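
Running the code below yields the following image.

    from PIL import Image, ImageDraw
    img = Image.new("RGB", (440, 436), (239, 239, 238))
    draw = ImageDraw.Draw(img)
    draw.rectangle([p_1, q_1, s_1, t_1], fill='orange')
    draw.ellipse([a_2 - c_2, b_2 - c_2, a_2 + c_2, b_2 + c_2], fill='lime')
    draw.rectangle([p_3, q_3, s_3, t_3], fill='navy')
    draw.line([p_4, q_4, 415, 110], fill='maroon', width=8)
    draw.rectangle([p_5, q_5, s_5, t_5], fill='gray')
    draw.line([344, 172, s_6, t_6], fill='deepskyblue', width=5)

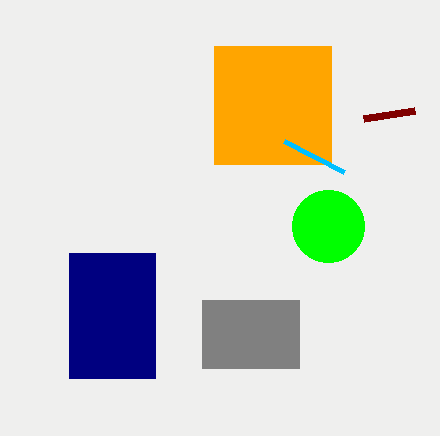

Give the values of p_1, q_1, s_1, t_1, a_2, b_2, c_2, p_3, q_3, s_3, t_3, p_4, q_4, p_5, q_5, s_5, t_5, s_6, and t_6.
p_1 = 214; q_1 = 46; s_1 = 331; t_1 = 164; a_2 = 328; b_2 = 226; c_2 = 36; p_3 = 69; q_3 = 253; s_3 = 155; t_3 = 378; p_4 = 364; q_4 = 118; p_5 = 202; q_5 = 300; s_5 = 299; t_5 = 368; s_6 = 284; t_6 = 141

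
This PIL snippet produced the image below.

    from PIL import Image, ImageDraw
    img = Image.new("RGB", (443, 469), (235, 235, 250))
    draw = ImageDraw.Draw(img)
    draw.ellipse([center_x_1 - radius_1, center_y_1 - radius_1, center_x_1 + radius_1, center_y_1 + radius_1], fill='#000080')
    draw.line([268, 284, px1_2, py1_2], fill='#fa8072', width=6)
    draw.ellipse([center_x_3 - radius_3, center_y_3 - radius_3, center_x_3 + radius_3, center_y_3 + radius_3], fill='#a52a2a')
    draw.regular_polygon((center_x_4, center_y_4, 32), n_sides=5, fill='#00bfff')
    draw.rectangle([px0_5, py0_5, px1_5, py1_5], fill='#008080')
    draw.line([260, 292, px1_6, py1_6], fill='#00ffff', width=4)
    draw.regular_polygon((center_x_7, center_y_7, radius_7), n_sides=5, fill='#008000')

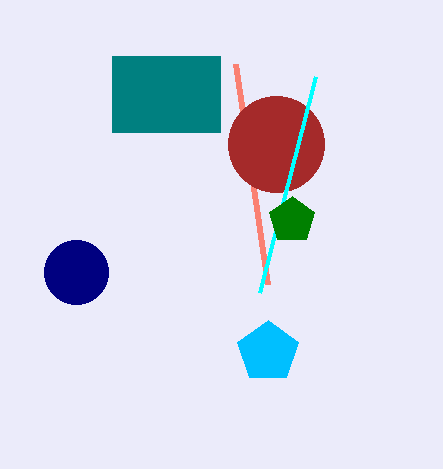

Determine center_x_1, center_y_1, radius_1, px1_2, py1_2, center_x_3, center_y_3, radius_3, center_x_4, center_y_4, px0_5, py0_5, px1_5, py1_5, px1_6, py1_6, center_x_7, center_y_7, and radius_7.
center_x_1 = 76, center_y_1 = 272, radius_1 = 32, px1_2 = 236, py1_2 = 64, center_x_3 = 276, center_y_3 = 144, radius_3 = 48, center_x_4 = 268, center_y_4 = 352, px0_5 = 112, py0_5 = 56, px1_5 = 220, py1_5 = 132, px1_6 = 316, py1_6 = 76, center_x_7 = 292, center_y_7 = 220, radius_7 = 24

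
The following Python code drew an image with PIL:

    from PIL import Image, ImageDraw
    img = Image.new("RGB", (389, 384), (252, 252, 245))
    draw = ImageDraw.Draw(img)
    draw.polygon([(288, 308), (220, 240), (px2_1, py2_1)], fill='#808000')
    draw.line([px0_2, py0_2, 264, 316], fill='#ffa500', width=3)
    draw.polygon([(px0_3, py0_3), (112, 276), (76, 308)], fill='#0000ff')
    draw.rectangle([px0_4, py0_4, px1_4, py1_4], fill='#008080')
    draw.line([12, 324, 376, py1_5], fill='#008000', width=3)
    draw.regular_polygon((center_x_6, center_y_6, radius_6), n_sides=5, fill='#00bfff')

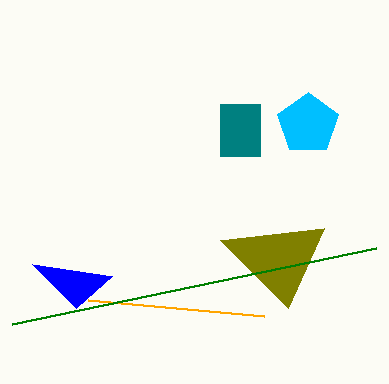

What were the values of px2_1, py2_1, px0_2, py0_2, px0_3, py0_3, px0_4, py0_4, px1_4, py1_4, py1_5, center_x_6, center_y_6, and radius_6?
px2_1 = 324
py2_1 = 228
px0_2 = 88
py0_2 = 300
px0_3 = 32
py0_3 = 264
px0_4 = 220
py0_4 = 104
px1_4 = 260
py1_4 = 156
py1_5 = 248
center_x_6 = 308
center_y_6 = 124
radius_6 = 32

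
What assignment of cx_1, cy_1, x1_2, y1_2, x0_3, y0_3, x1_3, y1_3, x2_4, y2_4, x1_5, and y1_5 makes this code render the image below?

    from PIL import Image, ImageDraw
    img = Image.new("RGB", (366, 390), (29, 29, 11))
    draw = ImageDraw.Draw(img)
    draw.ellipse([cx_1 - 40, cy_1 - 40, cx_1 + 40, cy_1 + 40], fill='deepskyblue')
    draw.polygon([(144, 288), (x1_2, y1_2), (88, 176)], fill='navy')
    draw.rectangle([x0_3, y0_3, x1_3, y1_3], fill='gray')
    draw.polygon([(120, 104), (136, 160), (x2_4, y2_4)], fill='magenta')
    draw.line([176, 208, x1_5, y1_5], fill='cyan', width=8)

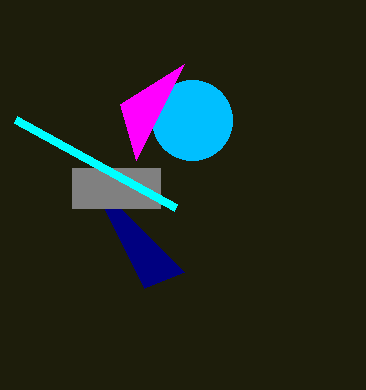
cx_1 = 192; cy_1 = 120; x1_2 = 184; y1_2 = 272; x0_3 = 72; y0_3 = 168; x1_3 = 160; y1_3 = 208; x2_4 = 184; y2_4 = 64; x1_5 = 16; y1_5 = 120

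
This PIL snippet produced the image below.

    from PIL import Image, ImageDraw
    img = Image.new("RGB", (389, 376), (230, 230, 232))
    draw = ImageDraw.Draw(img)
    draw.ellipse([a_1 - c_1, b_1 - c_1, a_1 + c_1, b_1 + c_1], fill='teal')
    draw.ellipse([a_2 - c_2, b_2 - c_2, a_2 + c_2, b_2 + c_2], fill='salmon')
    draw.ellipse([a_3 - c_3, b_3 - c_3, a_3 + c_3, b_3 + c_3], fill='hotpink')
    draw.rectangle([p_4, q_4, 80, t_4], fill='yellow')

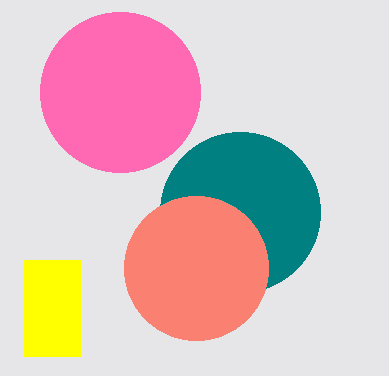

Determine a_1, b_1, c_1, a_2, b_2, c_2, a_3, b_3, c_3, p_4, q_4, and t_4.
a_1 = 240
b_1 = 212
c_1 = 80
a_2 = 196
b_2 = 268
c_2 = 72
a_3 = 120
b_3 = 92
c_3 = 80
p_4 = 24
q_4 = 260
t_4 = 356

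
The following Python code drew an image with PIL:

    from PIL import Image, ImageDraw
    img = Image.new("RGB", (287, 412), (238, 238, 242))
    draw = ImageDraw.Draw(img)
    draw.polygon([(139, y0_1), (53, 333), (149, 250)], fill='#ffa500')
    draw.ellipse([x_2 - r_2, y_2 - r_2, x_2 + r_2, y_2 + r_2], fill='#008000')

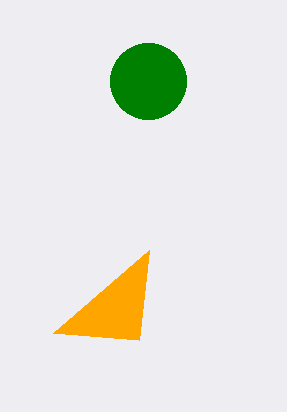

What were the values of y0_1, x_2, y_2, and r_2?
y0_1 = 340
x_2 = 148
y_2 = 81
r_2 = 38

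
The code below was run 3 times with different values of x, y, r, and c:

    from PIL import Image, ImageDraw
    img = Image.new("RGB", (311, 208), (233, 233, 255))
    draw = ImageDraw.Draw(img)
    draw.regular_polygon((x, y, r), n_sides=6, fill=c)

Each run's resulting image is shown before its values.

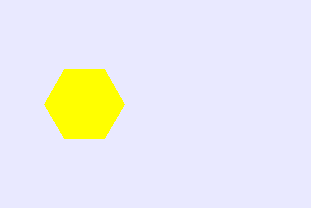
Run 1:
x = 84, y = 104, r = 40, c = 'yellow'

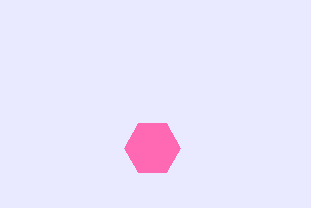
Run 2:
x = 152; y = 148; r = 28; c = 'hotpink'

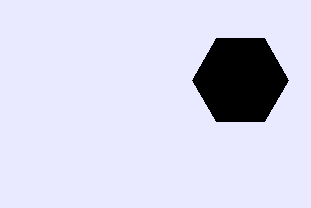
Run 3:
x = 240, y = 80, r = 48, c = 'black'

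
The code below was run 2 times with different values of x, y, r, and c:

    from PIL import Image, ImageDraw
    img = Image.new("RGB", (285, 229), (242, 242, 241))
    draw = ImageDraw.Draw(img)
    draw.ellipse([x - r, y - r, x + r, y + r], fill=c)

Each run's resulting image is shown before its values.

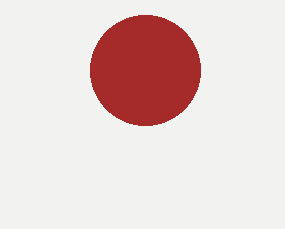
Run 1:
x = 145, y = 70, r = 55, c = 'brown'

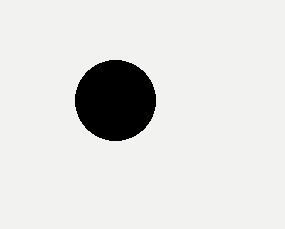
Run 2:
x = 115, y = 100, r = 40, c = 'black'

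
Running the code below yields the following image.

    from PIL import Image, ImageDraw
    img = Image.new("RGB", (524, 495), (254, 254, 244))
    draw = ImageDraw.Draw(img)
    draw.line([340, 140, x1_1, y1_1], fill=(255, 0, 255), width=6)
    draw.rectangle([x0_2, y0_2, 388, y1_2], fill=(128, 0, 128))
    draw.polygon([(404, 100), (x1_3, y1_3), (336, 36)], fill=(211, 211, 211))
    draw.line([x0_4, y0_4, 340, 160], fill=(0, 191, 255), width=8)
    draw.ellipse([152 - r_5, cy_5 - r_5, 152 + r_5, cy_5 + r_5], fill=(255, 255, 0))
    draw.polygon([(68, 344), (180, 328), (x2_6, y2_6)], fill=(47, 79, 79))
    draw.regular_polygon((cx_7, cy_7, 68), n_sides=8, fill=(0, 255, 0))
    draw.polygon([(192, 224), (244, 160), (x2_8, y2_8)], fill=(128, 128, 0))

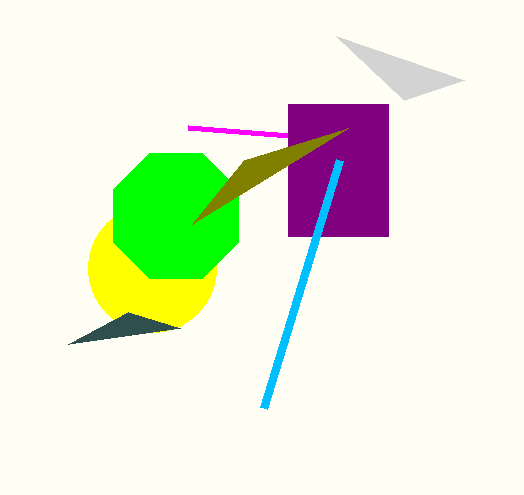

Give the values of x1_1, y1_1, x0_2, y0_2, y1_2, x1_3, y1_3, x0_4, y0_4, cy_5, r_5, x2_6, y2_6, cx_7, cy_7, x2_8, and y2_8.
x1_1 = 188, y1_1 = 128, x0_2 = 288, y0_2 = 104, y1_2 = 236, x1_3 = 464, y1_3 = 80, x0_4 = 264, y0_4 = 408, cy_5 = 268, r_5 = 64, x2_6 = 128, y2_6 = 312, cx_7 = 176, cy_7 = 216, x2_8 = 348, y2_8 = 128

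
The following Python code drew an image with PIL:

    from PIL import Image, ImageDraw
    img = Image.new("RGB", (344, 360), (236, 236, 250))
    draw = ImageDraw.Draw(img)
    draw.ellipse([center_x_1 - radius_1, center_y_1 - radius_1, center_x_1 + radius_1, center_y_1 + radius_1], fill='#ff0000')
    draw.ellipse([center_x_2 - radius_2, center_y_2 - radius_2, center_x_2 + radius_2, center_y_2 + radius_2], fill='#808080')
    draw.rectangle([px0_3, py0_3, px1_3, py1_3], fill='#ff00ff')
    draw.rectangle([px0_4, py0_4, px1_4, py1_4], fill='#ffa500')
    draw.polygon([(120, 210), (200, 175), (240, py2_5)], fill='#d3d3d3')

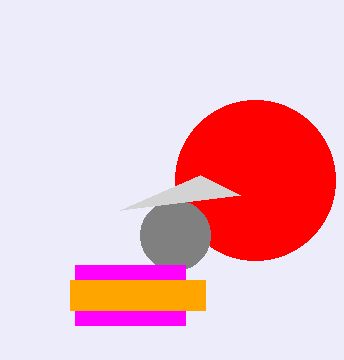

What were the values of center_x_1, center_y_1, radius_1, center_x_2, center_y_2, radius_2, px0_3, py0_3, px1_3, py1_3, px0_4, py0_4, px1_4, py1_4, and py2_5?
center_x_1 = 255, center_y_1 = 180, radius_1 = 80, center_x_2 = 175, center_y_2 = 235, radius_2 = 35, px0_3 = 75, py0_3 = 265, px1_3 = 185, py1_3 = 325, px0_4 = 70, py0_4 = 280, px1_4 = 205, py1_4 = 310, py2_5 = 195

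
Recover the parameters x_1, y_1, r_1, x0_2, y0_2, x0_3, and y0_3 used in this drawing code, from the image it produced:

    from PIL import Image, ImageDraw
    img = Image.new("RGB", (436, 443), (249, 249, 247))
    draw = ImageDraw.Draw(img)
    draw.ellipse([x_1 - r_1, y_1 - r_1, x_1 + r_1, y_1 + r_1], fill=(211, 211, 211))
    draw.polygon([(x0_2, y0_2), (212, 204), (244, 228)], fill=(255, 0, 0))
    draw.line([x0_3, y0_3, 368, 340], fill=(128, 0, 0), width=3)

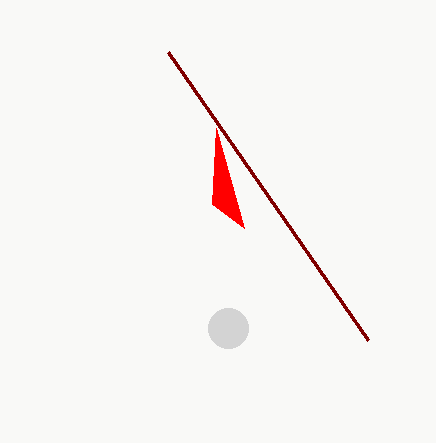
x_1 = 228, y_1 = 328, r_1 = 20, x0_2 = 216, y0_2 = 128, x0_3 = 168, y0_3 = 52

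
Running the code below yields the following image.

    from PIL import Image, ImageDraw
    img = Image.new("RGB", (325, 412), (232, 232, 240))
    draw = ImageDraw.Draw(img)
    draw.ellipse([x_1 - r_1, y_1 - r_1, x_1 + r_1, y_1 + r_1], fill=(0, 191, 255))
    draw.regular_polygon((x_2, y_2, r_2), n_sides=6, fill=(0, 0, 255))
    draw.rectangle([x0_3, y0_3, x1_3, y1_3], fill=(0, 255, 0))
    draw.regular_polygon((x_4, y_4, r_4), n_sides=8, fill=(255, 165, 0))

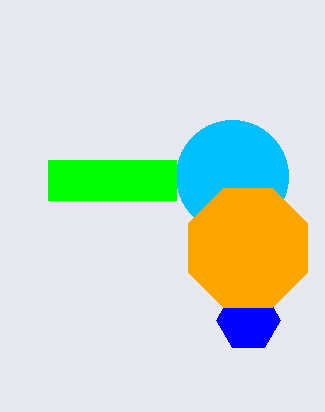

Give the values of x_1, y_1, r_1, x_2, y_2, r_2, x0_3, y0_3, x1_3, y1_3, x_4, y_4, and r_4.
x_1 = 232, y_1 = 176, r_1 = 56, x_2 = 248, y_2 = 320, r_2 = 32, x0_3 = 48, y0_3 = 160, x1_3 = 176, y1_3 = 200, x_4 = 248, y_4 = 248, r_4 = 64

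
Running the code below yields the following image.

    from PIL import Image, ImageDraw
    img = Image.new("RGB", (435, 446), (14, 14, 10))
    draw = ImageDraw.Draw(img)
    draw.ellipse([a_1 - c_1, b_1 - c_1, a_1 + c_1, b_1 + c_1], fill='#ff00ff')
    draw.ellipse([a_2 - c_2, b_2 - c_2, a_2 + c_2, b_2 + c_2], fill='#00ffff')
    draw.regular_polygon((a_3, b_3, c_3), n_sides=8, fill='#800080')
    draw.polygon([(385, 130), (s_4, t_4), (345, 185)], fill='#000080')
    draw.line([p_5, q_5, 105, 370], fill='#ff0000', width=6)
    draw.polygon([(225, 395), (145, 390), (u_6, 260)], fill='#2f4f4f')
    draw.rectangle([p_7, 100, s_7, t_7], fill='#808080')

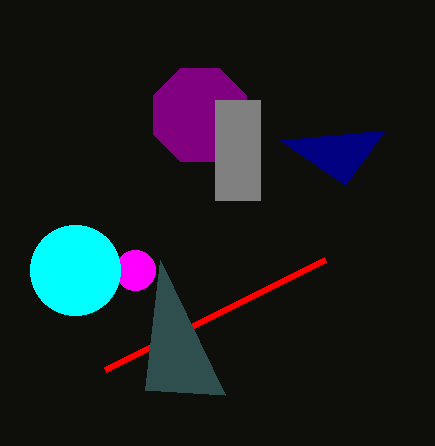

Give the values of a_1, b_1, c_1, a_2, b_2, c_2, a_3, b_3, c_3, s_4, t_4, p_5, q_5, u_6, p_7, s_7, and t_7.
a_1 = 135; b_1 = 270; c_1 = 20; a_2 = 75; b_2 = 270; c_2 = 45; a_3 = 200; b_3 = 115; c_3 = 50; s_4 = 280; t_4 = 140; p_5 = 325; q_5 = 260; u_6 = 160; p_7 = 215; s_7 = 260; t_7 = 200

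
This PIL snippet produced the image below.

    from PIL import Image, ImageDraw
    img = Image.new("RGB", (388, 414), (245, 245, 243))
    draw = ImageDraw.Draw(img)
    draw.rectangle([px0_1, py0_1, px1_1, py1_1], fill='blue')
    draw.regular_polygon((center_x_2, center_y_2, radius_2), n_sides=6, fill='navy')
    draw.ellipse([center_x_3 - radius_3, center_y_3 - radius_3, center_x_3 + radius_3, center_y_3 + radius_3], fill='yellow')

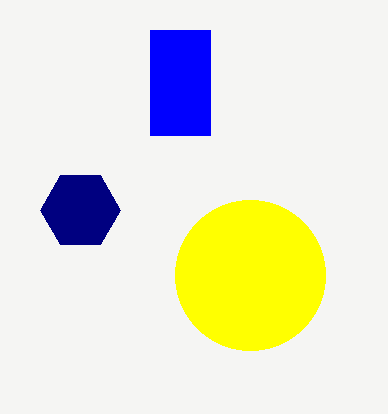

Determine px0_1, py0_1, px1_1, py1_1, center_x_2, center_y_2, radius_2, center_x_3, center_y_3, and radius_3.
px0_1 = 150; py0_1 = 30; px1_1 = 210; py1_1 = 135; center_x_2 = 80; center_y_2 = 210; radius_2 = 40; center_x_3 = 250; center_y_3 = 275; radius_3 = 75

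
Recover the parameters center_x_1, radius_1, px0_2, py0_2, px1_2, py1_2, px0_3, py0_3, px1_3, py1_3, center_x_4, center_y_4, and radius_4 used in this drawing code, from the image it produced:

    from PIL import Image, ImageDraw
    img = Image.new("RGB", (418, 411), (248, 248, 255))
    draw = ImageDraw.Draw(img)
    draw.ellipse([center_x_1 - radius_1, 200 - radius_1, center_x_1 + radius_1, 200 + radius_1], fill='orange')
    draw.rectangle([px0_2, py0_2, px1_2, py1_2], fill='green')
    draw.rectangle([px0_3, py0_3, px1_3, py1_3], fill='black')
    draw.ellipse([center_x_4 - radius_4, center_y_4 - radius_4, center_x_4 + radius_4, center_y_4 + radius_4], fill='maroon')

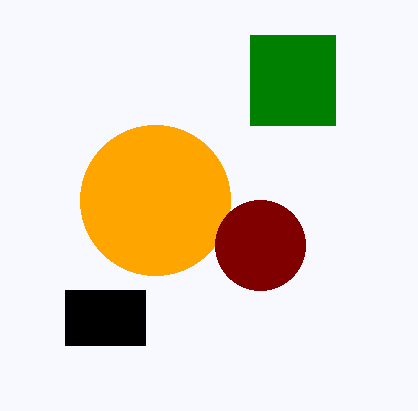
center_x_1 = 155
radius_1 = 75
px0_2 = 250
py0_2 = 35
px1_2 = 335
py1_2 = 125
px0_3 = 65
py0_3 = 290
px1_3 = 145
py1_3 = 345
center_x_4 = 260
center_y_4 = 245
radius_4 = 45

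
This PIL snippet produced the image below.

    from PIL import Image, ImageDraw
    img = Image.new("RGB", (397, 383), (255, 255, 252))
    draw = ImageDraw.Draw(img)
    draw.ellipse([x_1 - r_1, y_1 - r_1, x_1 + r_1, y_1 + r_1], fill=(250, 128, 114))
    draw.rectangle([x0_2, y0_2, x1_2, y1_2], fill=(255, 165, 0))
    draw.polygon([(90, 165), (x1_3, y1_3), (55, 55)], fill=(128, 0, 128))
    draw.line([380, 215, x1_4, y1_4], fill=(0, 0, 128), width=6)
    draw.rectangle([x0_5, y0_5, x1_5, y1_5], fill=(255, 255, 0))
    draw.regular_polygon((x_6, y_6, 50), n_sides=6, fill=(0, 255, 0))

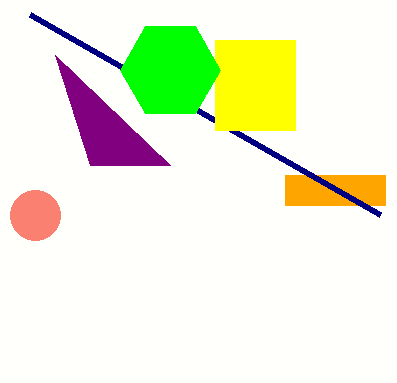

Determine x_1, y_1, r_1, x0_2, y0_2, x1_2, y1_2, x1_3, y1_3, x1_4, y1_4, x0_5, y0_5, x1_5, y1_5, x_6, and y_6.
x_1 = 35, y_1 = 215, r_1 = 25, x0_2 = 285, y0_2 = 175, x1_2 = 385, y1_2 = 205, x1_3 = 170, y1_3 = 165, x1_4 = 30, y1_4 = 15, x0_5 = 215, y0_5 = 40, x1_5 = 295, y1_5 = 130, x_6 = 170, y_6 = 70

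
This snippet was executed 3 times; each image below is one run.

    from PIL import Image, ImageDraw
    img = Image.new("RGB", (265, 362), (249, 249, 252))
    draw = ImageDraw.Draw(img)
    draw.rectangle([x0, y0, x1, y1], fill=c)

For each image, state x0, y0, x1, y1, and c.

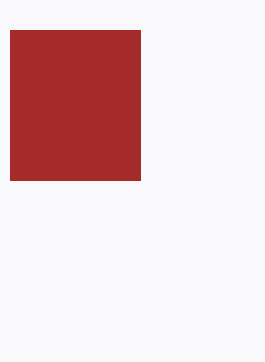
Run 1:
x0 = 10; y0 = 30; x1 = 140; y1 = 180; c = 'brown'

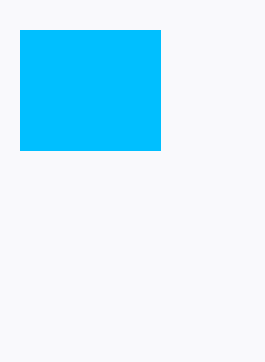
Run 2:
x0 = 20, y0 = 30, x1 = 160, y1 = 150, c = 'deepskyblue'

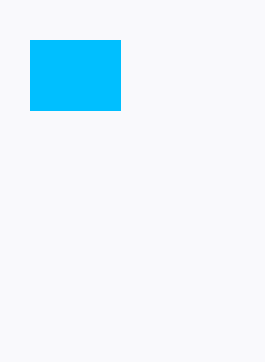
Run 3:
x0 = 30, y0 = 40, x1 = 120, y1 = 110, c = 'deepskyblue'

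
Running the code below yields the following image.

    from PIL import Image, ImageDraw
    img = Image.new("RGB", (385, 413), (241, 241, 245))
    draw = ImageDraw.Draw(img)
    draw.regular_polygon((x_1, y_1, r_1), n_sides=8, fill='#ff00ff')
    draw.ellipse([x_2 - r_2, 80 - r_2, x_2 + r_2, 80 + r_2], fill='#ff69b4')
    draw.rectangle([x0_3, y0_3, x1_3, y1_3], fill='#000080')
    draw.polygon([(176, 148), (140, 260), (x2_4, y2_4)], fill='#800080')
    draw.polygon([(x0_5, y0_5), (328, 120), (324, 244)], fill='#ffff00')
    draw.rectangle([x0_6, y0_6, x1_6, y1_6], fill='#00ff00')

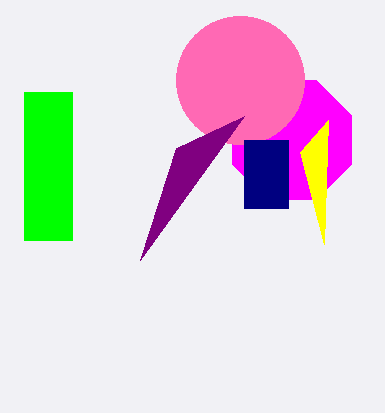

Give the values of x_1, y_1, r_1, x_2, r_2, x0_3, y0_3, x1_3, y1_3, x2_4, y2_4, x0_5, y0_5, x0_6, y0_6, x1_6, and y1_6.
x_1 = 292, y_1 = 140, r_1 = 64, x_2 = 240, r_2 = 64, x0_3 = 244, y0_3 = 140, x1_3 = 288, y1_3 = 208, x2_4 = 244, y2_4 = 116, x0_5 = 300, y0_5 = 152, x0_6 = 24, y0_6 = 92, x1_6 = 72, y1_6 = 240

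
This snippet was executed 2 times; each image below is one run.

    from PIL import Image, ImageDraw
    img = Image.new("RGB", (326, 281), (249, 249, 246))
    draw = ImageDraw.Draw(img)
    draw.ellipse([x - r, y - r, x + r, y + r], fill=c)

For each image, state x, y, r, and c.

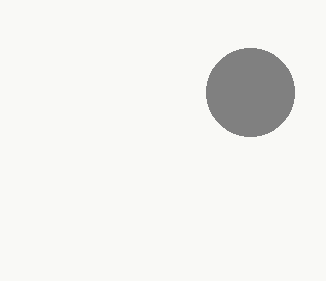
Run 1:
x = 250, y = 92, r = 44, c = 'gray'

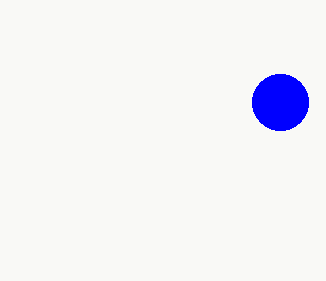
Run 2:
x = 280
y = 102
r = 28
c = 'blue'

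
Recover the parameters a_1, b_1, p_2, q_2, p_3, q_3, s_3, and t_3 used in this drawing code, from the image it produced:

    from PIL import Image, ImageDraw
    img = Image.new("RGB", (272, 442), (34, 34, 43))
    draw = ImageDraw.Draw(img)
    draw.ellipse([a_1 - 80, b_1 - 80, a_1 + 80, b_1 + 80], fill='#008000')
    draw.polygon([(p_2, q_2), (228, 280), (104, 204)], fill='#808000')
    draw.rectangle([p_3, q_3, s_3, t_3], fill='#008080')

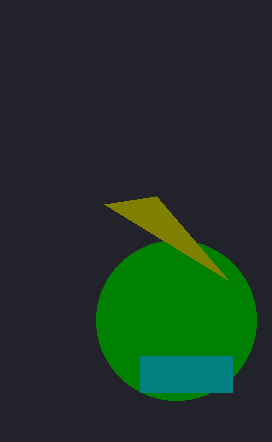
a_1 = 176, b_1 = 320, p_2 = 156, q_2 = 196, p_3 = 140, q_3 = 356, s_3 = 232, t_3 = 392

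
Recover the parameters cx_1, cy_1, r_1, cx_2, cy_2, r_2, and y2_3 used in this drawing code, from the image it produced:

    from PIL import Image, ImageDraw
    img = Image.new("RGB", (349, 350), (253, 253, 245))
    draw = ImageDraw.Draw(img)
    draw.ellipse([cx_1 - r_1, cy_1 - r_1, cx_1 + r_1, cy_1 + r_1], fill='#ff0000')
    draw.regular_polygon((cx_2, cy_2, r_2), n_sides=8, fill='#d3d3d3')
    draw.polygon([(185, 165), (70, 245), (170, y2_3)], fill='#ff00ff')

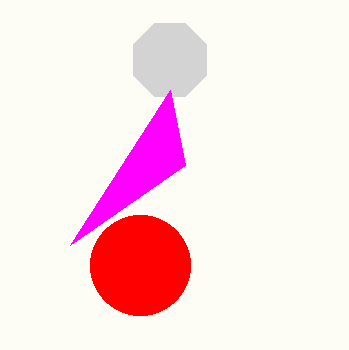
cx_1 = 140, cy_1 = 265, r_1 = 50, cx_2 = 170, cy_2 = 60, r_2 = 40, y2_3 = 90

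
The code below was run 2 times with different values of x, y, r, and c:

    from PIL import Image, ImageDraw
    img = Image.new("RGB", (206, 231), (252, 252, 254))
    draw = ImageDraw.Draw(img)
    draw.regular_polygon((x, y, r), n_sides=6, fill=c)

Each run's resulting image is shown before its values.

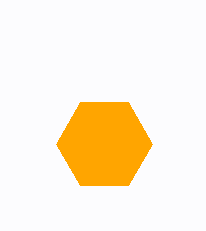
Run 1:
x = 104, y = 144, r = 48, c = 'orange'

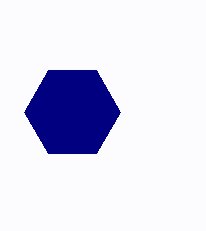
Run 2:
x = 72
y = 112
r = 48
c = 'navy'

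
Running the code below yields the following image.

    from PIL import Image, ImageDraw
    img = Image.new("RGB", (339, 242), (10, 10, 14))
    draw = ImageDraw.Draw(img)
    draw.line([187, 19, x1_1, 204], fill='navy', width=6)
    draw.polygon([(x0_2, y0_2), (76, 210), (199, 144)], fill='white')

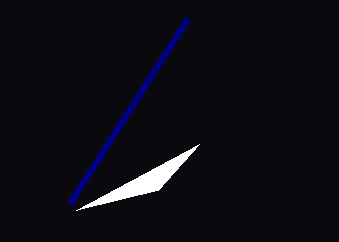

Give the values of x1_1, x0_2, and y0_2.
x1_1 = 69, x0_2 = 158, y0_2 = 190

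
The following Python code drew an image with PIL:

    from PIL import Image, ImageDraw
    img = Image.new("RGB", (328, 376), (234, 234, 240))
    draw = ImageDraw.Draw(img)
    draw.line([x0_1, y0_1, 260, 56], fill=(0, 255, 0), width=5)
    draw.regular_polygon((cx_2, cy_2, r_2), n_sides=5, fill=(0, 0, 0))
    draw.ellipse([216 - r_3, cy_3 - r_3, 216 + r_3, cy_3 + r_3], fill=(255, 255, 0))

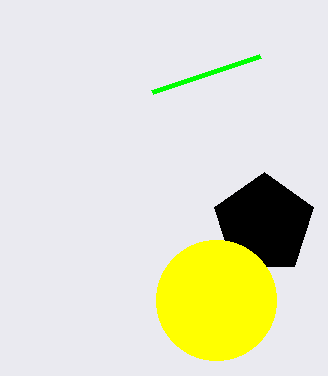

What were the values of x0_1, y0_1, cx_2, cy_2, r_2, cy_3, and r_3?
x0_1 = 152; y0_1 = 92; cx_2 = 264; cy_2 = 224; r_2 = 52; cy_3 = 300; r_3 = 60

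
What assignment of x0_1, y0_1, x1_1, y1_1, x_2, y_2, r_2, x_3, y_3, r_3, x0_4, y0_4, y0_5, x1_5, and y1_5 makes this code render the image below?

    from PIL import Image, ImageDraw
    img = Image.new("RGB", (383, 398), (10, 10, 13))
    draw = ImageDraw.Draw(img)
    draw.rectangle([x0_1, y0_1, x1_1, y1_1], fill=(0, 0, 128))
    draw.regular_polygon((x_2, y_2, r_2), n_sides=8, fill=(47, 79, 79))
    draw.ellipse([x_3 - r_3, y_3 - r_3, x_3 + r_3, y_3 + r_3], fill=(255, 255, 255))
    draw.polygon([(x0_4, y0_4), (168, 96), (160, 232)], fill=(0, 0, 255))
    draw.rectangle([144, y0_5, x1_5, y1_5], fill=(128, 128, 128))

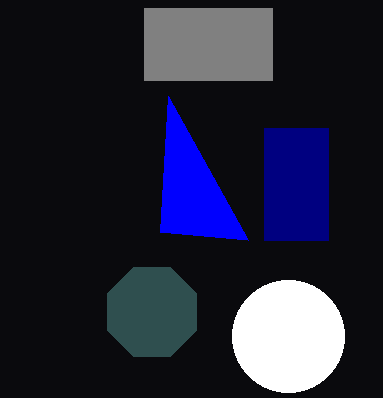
x0_1 = 264
y0_1 = 128
x1_1 = 328
y1_1 = 240
x_2 = 152
y_2 = 312
r_2 = 48
x_3 = 288
y_3 = 336
r_3 = 56
x0_4 = 248
y0_4 = 240
y0_5 = 8
x1_5 = 272
y1_5 = 80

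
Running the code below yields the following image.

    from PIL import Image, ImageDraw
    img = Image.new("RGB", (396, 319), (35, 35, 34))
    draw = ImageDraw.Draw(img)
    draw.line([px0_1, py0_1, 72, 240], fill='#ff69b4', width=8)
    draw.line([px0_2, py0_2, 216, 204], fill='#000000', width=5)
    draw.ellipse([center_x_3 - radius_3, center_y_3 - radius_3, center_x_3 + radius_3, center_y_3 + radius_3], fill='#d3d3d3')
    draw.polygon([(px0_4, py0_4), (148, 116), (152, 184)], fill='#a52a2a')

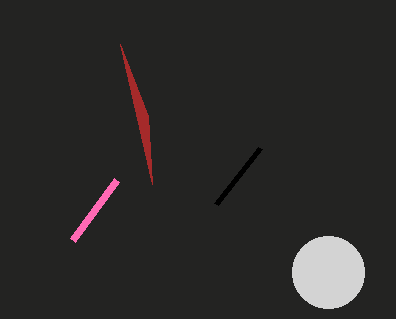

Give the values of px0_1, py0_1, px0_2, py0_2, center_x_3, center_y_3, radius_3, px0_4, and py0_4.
px0_1 = 116
py0_1 = 180
px0_2 = 260
py0_2 = 148
center_x_3 = 328
center_y_3 = 272
radius_3 = 36
px0_4 = 120
py0_4 = 44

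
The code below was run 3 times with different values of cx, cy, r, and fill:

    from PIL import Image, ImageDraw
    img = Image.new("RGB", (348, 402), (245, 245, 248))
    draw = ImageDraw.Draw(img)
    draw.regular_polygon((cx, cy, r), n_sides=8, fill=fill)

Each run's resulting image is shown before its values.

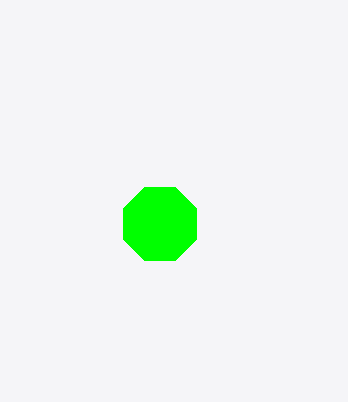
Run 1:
cx = 160; cy = 224; r = 40; fill = 'lime'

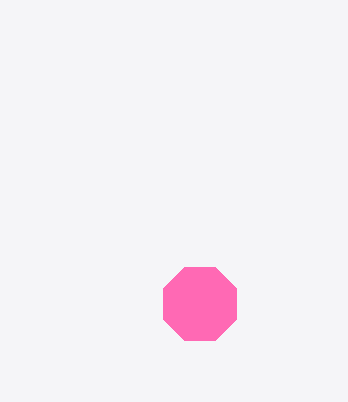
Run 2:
cx = 200; cy = 304; r = 40; fill = 'hotpink'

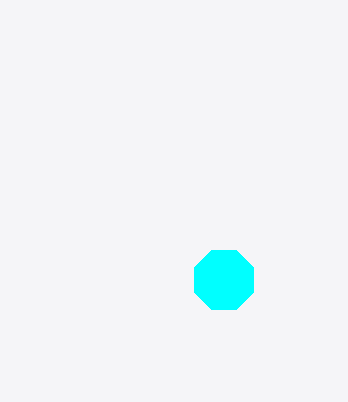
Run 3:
cx = 224, cy = 280, r = 32, fill = 'cyan'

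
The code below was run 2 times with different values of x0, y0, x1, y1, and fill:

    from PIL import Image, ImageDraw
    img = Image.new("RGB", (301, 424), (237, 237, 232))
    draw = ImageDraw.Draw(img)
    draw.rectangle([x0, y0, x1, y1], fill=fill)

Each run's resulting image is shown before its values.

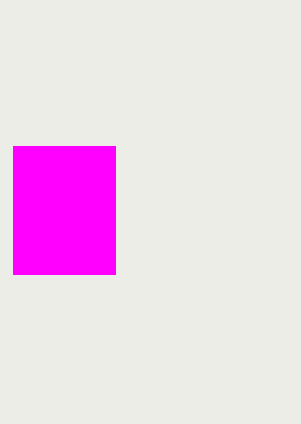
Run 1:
x0 = 13, y0 = 146, x1 = 115, y1 = 274, fill = 'magenta'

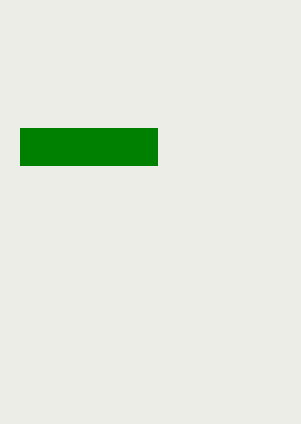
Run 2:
x0 = 20; y0 = 128; x1 = 157; y1 = 165; fill = 'green'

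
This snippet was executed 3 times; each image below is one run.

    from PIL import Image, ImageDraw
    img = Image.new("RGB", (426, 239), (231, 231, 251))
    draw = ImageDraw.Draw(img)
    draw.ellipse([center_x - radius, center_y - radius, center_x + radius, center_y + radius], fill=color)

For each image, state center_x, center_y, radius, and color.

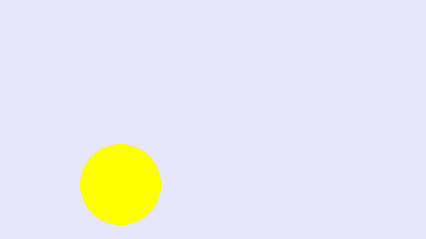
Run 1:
center_x = 120; center_y = 184; radius = 40; color = 'yellow'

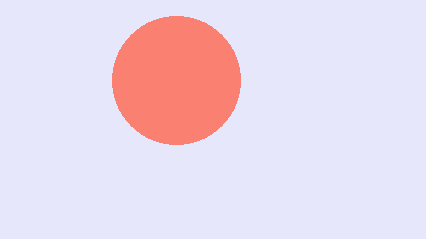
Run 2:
center_x = 176, center_y = 80, radius = 64, color = 'salmon'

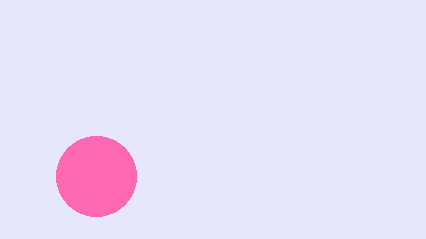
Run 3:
center_x = 96, center_y = 176, radius = 40, color = 'hotpink'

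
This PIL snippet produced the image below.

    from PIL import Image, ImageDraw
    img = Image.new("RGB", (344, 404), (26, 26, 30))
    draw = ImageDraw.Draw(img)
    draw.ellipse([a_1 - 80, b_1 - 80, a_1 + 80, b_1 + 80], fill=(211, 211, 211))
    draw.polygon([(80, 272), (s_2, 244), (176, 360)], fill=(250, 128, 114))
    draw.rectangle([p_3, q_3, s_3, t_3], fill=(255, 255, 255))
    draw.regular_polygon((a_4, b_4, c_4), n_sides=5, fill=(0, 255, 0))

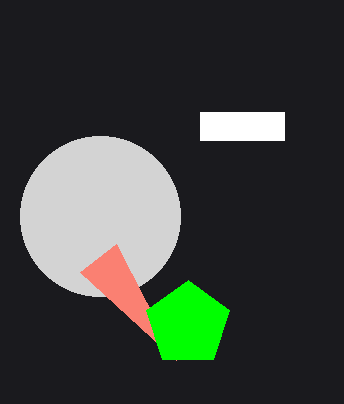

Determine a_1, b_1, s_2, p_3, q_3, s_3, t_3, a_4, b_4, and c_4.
a_1 = 100
b_1 = 216
s_2 = 116
p_3 = 200
q_3 = 112
s_3 = 284
t_3 = 140
a_4 = 188
b_4 = 324
c_4 = 44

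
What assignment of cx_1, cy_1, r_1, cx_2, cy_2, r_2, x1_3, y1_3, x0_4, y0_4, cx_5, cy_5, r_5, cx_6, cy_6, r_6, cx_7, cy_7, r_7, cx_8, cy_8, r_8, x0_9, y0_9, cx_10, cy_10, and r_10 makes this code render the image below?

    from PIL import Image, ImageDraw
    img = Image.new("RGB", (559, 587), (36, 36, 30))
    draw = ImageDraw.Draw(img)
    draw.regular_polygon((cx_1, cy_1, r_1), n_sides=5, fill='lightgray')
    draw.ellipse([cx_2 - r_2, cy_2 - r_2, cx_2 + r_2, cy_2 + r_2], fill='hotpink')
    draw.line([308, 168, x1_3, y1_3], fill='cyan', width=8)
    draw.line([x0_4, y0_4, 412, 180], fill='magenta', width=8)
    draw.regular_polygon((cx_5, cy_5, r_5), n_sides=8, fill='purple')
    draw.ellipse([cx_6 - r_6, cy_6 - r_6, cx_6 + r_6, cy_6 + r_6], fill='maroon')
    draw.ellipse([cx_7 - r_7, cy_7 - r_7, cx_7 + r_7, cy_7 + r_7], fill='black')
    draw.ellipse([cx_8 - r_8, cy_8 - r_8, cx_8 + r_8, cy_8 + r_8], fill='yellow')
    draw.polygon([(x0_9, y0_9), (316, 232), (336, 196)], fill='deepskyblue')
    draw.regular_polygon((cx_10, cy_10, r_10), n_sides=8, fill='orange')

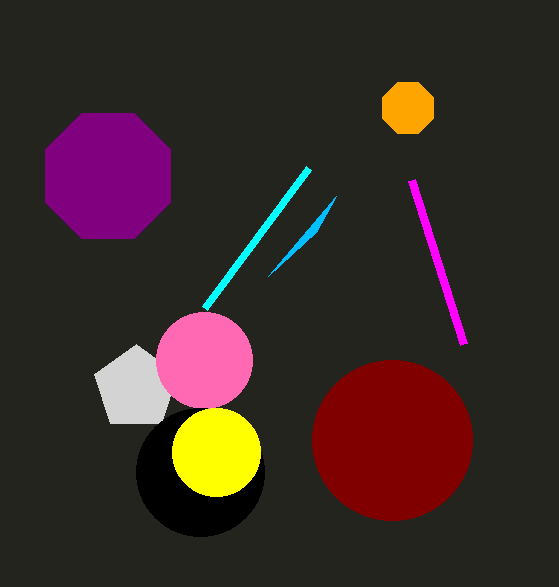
cx_1 = 136, cy_1 = 388, r_1 = 44, cx_2 = 204, cy_2 = 360, r_2 = 48, x1_3 = 204, y1_3 = 308, x0_4 = 464, y0_4 = 344, cx_5 = 108, cy_5 = 176, r_5 = 68, cx_6 = 392, cy_6 = 440, r_6 = 80, cx_7 = 200, cy_7 = 472, r_7 = 64, cx_8 = 216, cy_8 = 452, r_8 = 44, x0_9 = 268, y0_9 = 276, cx_10 = 408, cy_10 = 108, r_10 = 28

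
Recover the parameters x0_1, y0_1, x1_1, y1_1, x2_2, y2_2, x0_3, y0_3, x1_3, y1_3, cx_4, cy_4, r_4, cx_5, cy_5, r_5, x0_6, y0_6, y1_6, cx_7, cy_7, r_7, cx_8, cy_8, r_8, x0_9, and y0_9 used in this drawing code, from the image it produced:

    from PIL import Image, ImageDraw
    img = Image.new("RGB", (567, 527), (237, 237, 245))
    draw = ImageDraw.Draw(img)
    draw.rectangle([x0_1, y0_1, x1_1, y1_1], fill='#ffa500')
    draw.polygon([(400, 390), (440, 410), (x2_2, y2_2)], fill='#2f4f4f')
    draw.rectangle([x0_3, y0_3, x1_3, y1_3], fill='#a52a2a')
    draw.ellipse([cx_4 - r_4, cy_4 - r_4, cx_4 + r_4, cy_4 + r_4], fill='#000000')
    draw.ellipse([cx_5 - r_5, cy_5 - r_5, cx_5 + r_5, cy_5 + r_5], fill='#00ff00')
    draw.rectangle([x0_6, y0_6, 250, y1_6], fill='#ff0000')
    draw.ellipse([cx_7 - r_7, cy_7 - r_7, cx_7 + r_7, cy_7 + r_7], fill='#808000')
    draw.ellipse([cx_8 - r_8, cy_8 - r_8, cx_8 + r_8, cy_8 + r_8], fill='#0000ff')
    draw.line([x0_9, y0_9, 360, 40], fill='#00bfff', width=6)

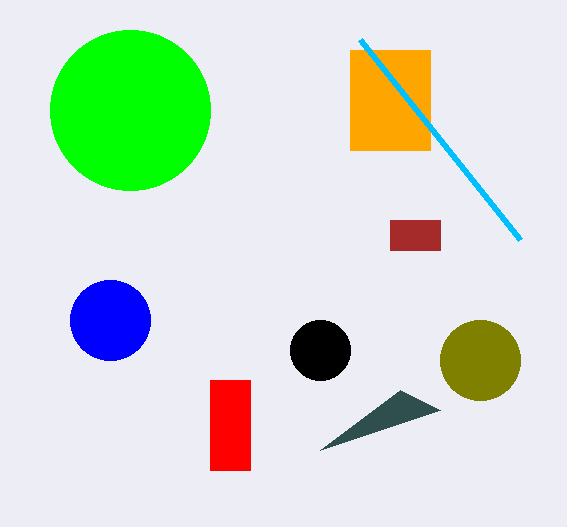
x0_1 = 350
y0_1 = 50
x1_1 = 430
y1_1 = 150
x2_2 = 320
y2_2 = 450
x0_3 = 390
y0_3 = 220
x1_3 = 440
y1_3 = 250
cx_4 = 320
cy_4 = 350
r_4 = 30
cx_5 = 130
cy_5 = 110
r_5 = 80
x0_6 = 210
y0_6 = 380
y1_6 = 470
cx_7 = 480
cy_7 = 360
r_7 = 40
cx_8 = 110
cy_8 = 320
r_8 = 40
x0_9 = 520
y0_9 = 240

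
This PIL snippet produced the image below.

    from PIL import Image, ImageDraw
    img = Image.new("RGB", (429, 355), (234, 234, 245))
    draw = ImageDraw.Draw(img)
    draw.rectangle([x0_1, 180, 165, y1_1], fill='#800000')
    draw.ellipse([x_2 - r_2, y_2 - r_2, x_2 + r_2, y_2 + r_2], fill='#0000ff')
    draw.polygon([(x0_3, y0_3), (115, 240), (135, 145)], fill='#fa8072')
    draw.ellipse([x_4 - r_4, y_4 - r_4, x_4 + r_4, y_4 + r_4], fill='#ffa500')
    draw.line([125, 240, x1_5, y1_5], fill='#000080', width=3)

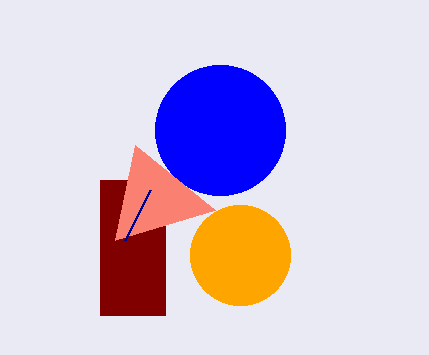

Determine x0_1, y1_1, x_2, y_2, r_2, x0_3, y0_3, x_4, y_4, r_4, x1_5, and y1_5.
x0_1 = 100, y1_1 = 315, x_2 = 220, y_2 = 130, r_2 = 65, x0_3 = 215, y0_3 = 210, x_4 = 240, y_4 = 255, r_4 = 50, x1_5 = 150, y1_5 = 190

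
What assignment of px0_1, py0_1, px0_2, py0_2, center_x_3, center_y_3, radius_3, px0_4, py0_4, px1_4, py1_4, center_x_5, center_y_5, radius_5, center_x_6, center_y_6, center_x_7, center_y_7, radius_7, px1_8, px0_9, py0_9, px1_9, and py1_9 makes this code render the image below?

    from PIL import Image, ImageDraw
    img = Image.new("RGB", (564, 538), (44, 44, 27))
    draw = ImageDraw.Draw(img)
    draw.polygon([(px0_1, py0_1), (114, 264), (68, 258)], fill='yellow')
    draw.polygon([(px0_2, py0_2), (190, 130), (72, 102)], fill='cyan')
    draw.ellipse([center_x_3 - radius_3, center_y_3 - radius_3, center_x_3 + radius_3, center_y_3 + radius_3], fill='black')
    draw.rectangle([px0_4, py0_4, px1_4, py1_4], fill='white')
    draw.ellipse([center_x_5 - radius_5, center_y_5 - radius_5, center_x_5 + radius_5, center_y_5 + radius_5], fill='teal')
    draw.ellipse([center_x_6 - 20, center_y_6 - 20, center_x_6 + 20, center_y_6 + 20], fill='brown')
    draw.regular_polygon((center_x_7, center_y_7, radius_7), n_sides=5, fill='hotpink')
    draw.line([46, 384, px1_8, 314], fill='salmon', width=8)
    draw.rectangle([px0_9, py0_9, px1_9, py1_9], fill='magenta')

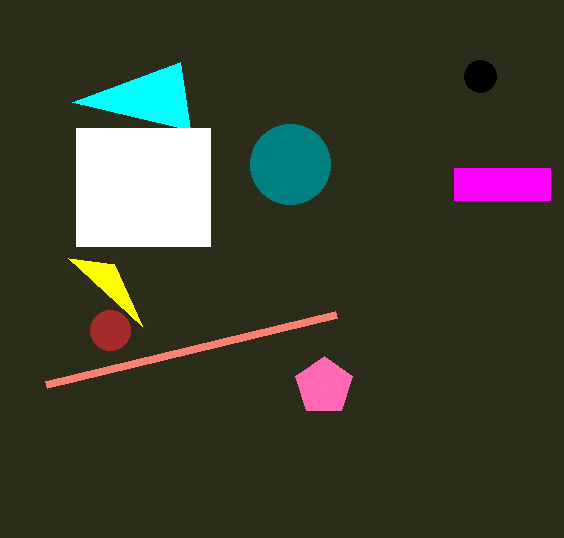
px0_1 = 142, py0_1 = 326, px0_2 = 180, py0_2 = 62, center_x_3 = 480, center_y_3 = 76, radius_3 = 16, px0_4 = 76, py0_4 = 128, px1_4 = 210, py1_4 = 246, center_x_5 = 290, center_y_5 = 164, radius_5 = 40, center_x_6 = 110, center_y_6 = 330, center_x_7 = 324, center_y_7 = 386, radius_7 = 30, px1_8 = 336, px0_9 = 454, py0_9 = 168, px1_9 = 550, py1_9 = 200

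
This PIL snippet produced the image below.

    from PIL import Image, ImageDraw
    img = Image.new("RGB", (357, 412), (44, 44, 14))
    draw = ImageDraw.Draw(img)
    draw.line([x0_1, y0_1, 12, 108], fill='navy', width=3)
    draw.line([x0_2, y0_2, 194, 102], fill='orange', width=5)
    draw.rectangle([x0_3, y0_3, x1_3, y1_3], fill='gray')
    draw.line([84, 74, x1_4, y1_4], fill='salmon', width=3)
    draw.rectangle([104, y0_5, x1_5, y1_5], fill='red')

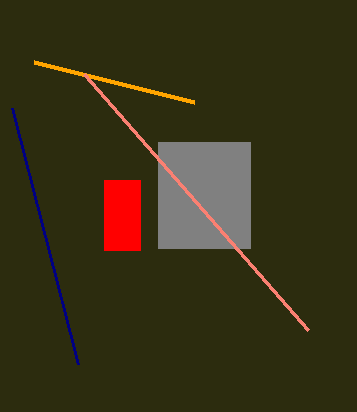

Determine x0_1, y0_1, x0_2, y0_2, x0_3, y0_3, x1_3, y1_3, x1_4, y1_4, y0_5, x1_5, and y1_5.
x0_1 = 78; y0_1 = 364; x0_2 = 34; y0_2 = 62; x0_3 = 158; y0_3 = 142; x1_3 = 250; y1_3 = 248; x1_4 = 308; y1_4 = 330; y0_5 = 180; x1_5 = 140; y1_5 = 250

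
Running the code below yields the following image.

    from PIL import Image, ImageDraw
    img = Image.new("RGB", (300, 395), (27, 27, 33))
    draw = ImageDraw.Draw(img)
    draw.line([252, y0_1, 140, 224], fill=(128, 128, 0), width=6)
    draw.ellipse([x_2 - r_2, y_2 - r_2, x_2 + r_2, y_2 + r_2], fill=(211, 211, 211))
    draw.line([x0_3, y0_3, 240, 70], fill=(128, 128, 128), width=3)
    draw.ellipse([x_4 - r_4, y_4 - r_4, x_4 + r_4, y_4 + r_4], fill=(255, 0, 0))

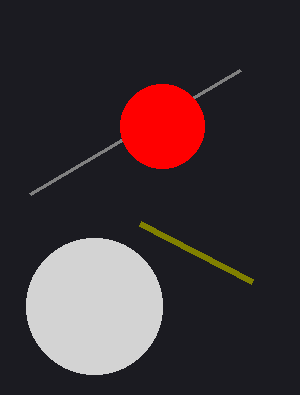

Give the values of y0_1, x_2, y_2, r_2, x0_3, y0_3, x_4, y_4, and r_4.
y0_1 = 282
x_2 = 94
y_2 = 306
r_2 = 68
x0_3 = 30
y0_3 = 194
x_4 = 162
y_4 = 126
r_4 = 42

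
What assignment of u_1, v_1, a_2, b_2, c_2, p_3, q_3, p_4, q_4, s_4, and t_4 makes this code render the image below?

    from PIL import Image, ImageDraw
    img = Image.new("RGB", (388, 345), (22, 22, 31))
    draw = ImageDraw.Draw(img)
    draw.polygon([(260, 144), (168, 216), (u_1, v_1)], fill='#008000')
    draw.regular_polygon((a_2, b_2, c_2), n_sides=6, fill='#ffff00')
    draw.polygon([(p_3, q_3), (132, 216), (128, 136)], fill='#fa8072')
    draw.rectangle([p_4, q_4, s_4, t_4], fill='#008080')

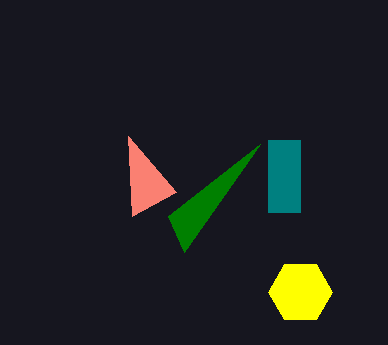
u_1 = 184; v_1 = 252; a_2 = 300; b_2 = 292; c_2 = 32; p_3 = 176; q_3 = 192; p_4 = 268; q_4 = 140; s_4 = 300; t_4 = 212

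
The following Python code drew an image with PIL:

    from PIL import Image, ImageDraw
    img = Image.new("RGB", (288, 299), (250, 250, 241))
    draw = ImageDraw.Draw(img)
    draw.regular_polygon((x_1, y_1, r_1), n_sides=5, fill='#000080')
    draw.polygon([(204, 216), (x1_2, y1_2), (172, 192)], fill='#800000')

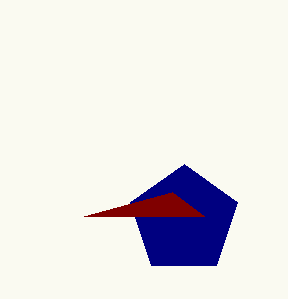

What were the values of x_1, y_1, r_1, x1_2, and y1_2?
x_1 = 184, y_1 = 220, r_1 = 56, x1_2 = 84, y1_2 = 216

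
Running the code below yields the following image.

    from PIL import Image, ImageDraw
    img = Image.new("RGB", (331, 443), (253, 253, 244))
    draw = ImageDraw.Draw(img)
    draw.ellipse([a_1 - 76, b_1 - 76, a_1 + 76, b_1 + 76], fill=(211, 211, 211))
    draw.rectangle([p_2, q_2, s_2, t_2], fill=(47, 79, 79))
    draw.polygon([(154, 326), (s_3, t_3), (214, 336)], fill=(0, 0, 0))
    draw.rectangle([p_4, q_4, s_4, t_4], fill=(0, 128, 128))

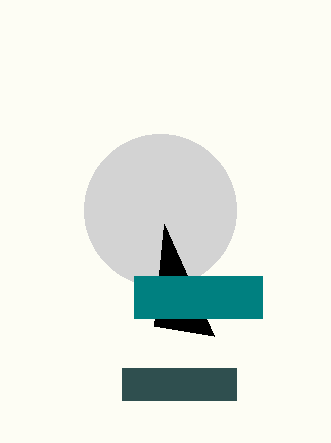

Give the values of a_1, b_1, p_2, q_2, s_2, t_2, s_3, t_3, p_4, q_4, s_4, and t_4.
a_1 = 160
b_1 = 210
p_2 = 122
q_2 = 368
s_2 = 236
t_2 = 400
s_3 = 164
t_3 = 224
p_4 = 134
q_4 = 276
s_4 = 262
t_4 = 318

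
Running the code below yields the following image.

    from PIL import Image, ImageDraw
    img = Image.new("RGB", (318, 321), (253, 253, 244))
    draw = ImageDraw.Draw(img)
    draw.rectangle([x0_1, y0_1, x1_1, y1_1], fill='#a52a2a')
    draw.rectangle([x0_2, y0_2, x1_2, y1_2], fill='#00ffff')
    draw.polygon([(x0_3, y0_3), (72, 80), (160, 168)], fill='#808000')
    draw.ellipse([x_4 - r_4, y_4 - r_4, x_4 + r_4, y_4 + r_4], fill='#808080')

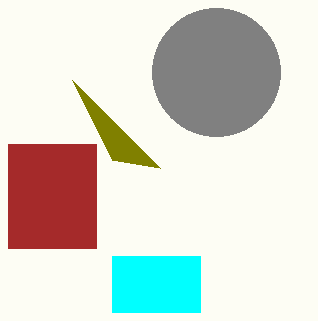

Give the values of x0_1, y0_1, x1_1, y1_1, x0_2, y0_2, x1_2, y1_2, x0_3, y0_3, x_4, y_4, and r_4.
x0_1 = 8, y0_1 = 144, x1_1 = 96, y1_1 = 248, x0_2 = 112, y0_2 = 256, x1_2 = 200, y1_2 = 312, x0_3 = 112, y0_3 = 160, x_4 = 216, y_4 = 72, r_4 = 64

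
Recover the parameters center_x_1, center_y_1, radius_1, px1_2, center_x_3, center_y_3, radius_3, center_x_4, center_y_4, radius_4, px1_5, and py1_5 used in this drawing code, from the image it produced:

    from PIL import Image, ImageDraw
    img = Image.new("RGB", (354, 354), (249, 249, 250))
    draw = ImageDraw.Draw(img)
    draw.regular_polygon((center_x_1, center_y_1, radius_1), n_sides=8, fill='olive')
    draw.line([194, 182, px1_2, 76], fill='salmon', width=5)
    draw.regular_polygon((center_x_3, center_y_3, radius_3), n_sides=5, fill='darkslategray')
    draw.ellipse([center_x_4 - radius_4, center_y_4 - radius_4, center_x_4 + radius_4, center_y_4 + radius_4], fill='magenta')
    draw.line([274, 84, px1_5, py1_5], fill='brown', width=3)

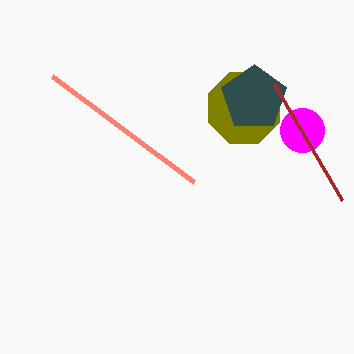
center_x_1 = 244
center_y_1 = 108
radius_1 = 38
px1_2 = 52
center_x_3 = 254
center_y_3 = 98
radius_3 = 34
center_x_4 = 302
center_y_4 = 130
radius_4 = 22
px1_5 = 342
py1_5 = 200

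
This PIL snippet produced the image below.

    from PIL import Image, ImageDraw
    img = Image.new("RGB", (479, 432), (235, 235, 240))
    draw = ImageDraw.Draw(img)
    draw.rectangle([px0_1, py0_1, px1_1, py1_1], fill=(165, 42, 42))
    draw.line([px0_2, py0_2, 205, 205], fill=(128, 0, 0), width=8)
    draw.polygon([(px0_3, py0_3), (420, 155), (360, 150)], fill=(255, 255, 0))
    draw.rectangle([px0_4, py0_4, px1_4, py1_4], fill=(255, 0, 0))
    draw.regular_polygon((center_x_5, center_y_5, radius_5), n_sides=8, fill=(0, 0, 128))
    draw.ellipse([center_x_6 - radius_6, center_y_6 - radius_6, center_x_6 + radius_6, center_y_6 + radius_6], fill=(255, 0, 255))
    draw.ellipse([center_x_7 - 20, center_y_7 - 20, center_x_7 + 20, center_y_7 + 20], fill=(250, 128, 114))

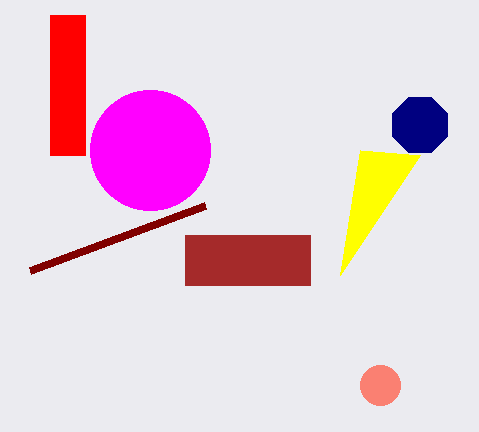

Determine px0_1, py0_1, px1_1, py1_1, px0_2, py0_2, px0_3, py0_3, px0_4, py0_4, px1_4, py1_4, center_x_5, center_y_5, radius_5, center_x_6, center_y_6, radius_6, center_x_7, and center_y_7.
px0_1 = 185; py0_1 = 235; px1_1 = 310; py1_1 = 285; px0_2 = 30; py0_2 = 270; px0_3 = 340; py0_3 = 275; px0_4 = 50; py0_4 = 15; px1_4 = 85; py1_4 = 155; center_x_5 = 420; center_y_5 = 125; radius_5 = 30; center_x_6 = 150; center_y_6 = 150; radius_6 = 60; center_x_7 = 380; center_y_7 = 385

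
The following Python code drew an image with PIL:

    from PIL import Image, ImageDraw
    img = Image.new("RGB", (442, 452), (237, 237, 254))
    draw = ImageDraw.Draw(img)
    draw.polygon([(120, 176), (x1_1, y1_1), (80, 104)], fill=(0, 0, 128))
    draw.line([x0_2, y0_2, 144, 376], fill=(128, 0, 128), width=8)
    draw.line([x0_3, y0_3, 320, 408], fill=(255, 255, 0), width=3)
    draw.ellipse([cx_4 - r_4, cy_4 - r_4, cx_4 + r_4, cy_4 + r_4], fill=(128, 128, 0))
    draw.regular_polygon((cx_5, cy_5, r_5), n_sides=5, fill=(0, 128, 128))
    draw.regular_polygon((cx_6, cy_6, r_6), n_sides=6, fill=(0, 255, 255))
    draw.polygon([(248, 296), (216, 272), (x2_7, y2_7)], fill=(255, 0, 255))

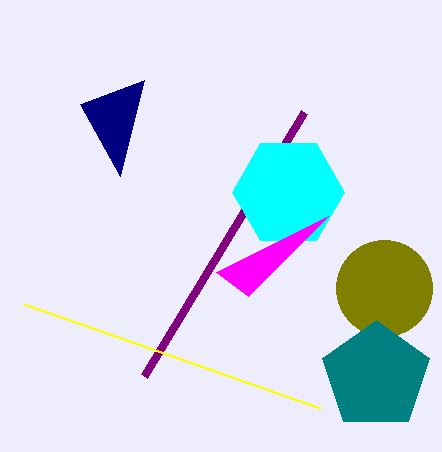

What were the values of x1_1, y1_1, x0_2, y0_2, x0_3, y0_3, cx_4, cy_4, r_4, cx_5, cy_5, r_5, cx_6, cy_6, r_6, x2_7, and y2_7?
x1_1 = 144, y1_1 = 80, x0_2 = 304, y0_2 = 112, x0_3 = 24, y0_3 = 304, cx_4 = 384, cy_4 = 288, r_4 = 48, cx_5 = 376, cy_5 = 376, r_5 = 56, cx_6 = 288, cy_6 = 192, r_6 = 56, x2_7 = 328, y2_7 = 216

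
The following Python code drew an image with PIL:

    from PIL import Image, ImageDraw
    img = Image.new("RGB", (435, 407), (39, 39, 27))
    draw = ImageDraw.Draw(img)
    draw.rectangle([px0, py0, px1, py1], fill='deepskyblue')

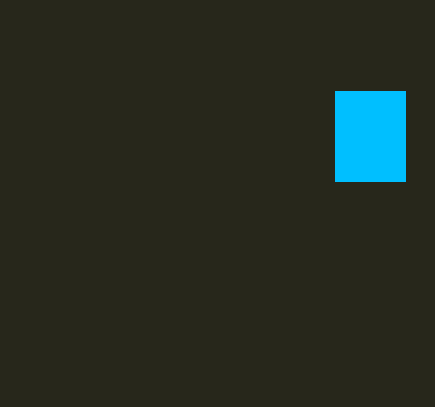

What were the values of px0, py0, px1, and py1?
px0 = 335, py0 = 91, px1 = 405, py1 = 181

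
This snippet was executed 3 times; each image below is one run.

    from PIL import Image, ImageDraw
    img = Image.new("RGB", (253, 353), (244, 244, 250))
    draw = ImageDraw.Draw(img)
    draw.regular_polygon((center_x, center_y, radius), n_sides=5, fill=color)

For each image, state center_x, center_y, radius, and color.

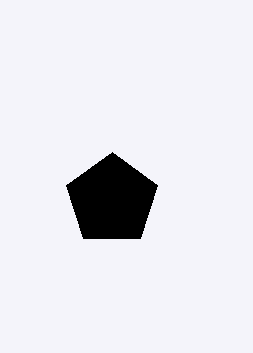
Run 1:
center_x = 112, center_y = 200, radius = 48, color = 'black'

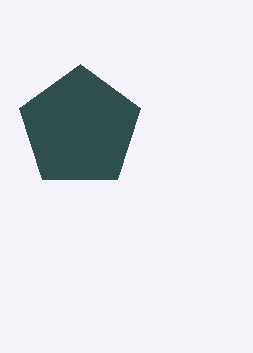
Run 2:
center_x = 80
center_y = 128
radius = 64
color = 'darkslategray'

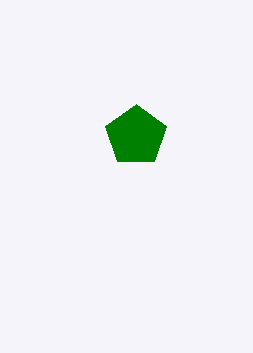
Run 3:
center_x = 136, center_y = 136, radius = 32, color = 'green'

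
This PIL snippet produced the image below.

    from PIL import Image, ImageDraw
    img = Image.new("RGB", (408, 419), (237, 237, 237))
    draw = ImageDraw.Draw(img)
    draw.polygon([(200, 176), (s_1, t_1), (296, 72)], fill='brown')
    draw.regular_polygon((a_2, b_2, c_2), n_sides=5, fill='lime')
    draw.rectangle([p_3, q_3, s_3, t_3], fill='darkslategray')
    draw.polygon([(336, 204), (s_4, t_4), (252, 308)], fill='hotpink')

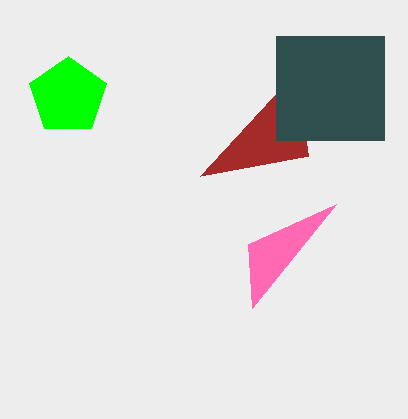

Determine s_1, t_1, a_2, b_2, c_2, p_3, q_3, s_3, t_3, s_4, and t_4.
s_1 = 308; t_1 = 156; a_2 = 68; b_2 = 96; c_2 = 40; p_3 = 276; q_3 = 36; s_3 = 384; t_3 = 140; s_4 = 248; t_4 = 244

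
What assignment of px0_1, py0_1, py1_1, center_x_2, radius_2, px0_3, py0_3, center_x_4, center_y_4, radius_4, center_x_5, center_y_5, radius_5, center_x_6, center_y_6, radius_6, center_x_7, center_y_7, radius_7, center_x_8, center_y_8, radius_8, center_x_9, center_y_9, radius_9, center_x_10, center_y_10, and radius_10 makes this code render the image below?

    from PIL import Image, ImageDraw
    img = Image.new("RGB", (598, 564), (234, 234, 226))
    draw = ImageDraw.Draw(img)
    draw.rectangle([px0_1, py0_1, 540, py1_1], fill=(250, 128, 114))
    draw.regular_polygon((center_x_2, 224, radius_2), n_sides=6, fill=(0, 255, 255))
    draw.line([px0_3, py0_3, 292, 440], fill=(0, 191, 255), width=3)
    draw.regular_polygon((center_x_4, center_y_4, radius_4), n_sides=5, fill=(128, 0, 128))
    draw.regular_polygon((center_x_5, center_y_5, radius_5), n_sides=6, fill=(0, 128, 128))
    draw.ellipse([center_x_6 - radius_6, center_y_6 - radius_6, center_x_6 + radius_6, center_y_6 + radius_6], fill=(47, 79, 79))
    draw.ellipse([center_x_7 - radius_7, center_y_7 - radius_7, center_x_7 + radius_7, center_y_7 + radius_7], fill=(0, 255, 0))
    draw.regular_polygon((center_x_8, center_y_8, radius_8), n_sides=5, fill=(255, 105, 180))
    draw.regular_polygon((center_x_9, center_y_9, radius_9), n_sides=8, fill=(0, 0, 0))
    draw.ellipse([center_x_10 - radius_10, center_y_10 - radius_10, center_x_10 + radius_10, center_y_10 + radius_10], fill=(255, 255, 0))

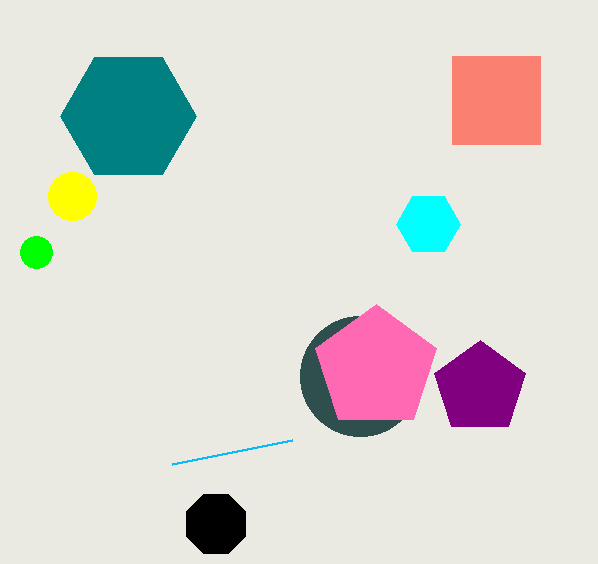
px0_1 = 452
py0_1 = 56
py1_1 = 144
center_x_2 = 428
radius_2 = 32
px0_3 = 172
py0_3 = 464
center_x_4 = 480
center_y_4 = 388
radius_4 = 48
center_x_5 = 128
center_y_5 = 116
radius_5 = 68
center_x_6 = 360
center_y_6 = 376
radius_6 = 60
center_x_7 = 36
center_y_7 = 252
radius_7 = 16
center_x_8 = 376
center_y_8 = 368
radius_8 = 64
center_x_9 = 216
center_y_9 = 524
radius_9 = 32
center_x_10 = 72
center_y_10 = 196
radius_10 = 24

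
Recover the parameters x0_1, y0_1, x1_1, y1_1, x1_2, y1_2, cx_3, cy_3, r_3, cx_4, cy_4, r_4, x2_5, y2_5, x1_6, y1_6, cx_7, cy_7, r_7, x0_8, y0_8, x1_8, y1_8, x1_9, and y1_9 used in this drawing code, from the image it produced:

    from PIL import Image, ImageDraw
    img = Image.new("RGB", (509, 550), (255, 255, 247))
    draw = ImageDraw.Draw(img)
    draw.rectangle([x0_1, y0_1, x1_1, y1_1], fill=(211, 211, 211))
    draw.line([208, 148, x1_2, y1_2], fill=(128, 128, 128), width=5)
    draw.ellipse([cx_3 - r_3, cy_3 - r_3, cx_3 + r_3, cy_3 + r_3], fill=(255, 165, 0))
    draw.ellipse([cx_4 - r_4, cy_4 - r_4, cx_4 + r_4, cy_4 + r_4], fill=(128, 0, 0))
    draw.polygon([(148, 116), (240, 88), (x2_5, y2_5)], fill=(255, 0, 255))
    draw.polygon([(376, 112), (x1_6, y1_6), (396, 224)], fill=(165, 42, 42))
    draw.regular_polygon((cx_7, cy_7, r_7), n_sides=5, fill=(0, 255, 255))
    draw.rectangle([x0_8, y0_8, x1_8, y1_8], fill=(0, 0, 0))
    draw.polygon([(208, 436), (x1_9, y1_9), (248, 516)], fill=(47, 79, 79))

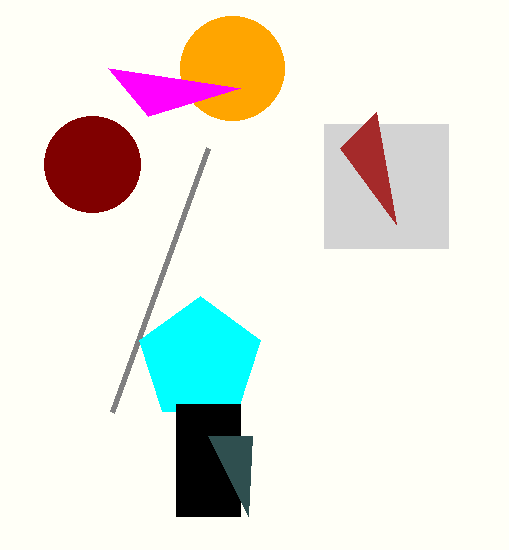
x0_1 = 324; y0_1 = 124; x1_1 = 448; y1_1 = 248; x1_2 = 112; y1_2 = 412; cx_3 = 232; cy_3 = 68; r_3 = 52; cx_4 = 92; cy_4 = 164; r_4 = 48; x2_5 = 108; y2_5 = 68; x1_6 = 340; y1_6 = 148; cx_7 = 200; cy_7 = 360; r_7 = 64; x0_8 = 176; y0_8 = 404; x1_8 = 240; y1_8 = 516; x1_9 = 252; y1_9 = 436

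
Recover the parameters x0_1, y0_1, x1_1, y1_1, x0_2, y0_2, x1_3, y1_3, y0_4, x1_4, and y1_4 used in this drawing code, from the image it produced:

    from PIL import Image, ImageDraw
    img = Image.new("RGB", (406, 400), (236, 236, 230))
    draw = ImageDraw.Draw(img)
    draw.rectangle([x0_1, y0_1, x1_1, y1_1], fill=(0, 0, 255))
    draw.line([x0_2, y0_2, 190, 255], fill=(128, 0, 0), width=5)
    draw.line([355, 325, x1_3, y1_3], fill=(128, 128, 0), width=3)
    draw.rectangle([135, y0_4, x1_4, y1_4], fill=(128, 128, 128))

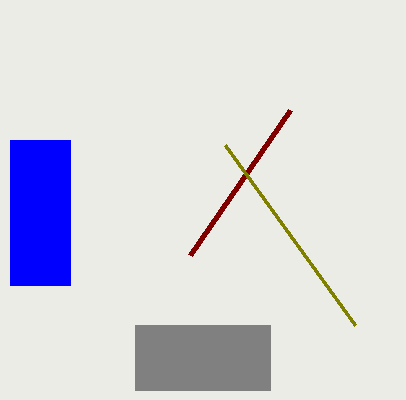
x0_1 = 10, y0_1 = 140, x1_1 = 70, y1_1 = 285, x0_2 = 290, y0_2 = 110, x1_3 = 225, y1_3 = 145, y0_4 = 325, x1_4 = 270, y1_4 = 390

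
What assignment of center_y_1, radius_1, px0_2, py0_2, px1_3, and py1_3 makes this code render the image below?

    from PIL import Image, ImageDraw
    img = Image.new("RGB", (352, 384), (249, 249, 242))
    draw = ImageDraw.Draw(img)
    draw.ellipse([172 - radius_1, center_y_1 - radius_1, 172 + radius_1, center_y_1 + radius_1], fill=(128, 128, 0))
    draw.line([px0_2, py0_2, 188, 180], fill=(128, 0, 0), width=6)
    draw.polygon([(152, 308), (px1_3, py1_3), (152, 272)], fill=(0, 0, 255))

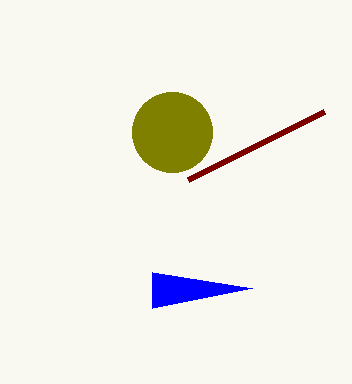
center_y_1 = 132, radius_1 = 40, px0_2 = 324, py0_2 = 112, px1_3 = 252, py1_3 = 288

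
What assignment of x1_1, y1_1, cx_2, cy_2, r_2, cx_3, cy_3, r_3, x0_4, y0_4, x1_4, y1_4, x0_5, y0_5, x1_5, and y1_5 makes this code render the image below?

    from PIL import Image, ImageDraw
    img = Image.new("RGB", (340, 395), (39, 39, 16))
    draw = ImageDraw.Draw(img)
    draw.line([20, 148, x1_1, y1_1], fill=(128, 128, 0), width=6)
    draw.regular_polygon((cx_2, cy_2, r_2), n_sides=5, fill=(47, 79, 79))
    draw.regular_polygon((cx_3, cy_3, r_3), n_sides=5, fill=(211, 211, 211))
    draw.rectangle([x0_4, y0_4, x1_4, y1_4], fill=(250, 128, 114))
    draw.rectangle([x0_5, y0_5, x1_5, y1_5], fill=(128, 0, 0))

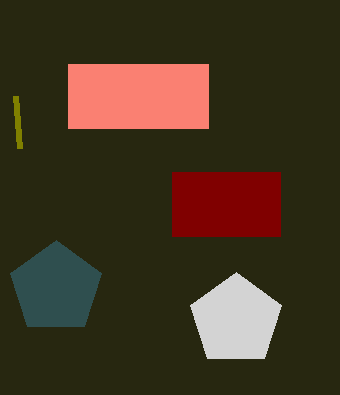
x1_1 = 16
y1_1 = 96
cx_2 = 56
cy_2 = 288
r_2 = 48
cx_3 = 236
cy_3 = 320
r_3 = 48
x0_4 = 68
y0_4 = 64
x1_4 = 208
y1_4 = 128
x0_5 = 172
y0_5 = 172
x1_5 = 280
y1_5 = 236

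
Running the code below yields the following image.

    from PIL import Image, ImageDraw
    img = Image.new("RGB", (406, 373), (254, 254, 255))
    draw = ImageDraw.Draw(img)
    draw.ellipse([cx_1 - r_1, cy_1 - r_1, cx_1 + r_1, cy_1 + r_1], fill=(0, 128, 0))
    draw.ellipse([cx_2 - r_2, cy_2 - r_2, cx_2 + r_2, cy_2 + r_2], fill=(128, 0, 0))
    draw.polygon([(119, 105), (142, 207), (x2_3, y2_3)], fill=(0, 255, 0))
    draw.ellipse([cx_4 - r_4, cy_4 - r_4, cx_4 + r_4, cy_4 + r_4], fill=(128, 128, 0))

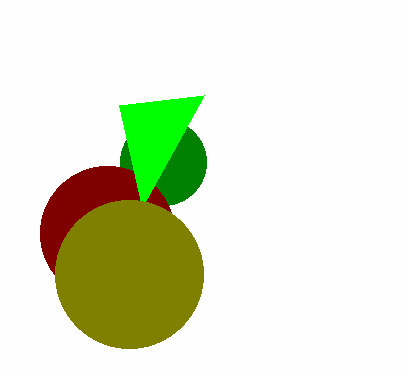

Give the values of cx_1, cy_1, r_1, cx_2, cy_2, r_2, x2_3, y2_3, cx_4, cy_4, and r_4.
cx_1 = 163; cy_1 = 162; r_1 = 43; cx_2 = 107; cy_2 = 233; r_2 = 67; x2_3 = 204; y2_3 = 95; cx_4 = 129; cy_4 = 274; r_4 = 74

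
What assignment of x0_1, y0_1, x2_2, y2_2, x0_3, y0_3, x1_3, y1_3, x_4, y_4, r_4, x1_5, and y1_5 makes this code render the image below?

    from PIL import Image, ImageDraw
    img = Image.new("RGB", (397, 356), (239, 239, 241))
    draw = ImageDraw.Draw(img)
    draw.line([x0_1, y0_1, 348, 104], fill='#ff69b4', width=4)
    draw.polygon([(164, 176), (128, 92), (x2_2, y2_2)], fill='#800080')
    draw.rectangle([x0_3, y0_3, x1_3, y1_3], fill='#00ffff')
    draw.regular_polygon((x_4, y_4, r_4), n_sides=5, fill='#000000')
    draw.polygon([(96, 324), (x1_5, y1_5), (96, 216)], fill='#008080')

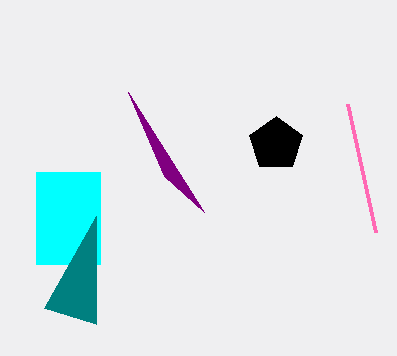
x0_1 = 376; y0_1 = 232; x2_2 = 204; y2_2 = 212; x0_3 = 36; y0_3 = 172; x1_3 = 100; y1_3 = 264; x_4 = 276; y_4 = 144; r_4 = 28; x1_5 = 44; y1_5 = 308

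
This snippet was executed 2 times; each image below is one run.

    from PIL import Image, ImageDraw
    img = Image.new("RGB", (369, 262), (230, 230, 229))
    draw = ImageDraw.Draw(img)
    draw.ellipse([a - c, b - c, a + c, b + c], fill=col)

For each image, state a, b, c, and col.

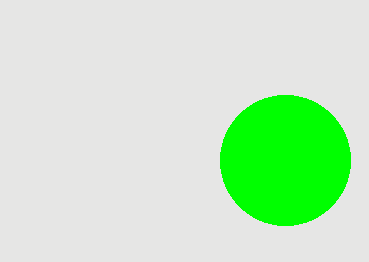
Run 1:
a = 285, b = 160, c = 65, col = 'lime'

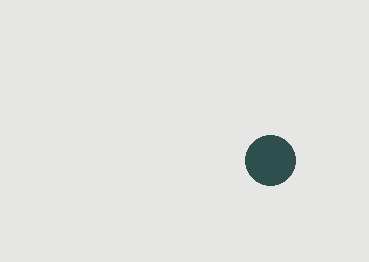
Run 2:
a = 270; b = 160; c = 25; col = 'darkslategray'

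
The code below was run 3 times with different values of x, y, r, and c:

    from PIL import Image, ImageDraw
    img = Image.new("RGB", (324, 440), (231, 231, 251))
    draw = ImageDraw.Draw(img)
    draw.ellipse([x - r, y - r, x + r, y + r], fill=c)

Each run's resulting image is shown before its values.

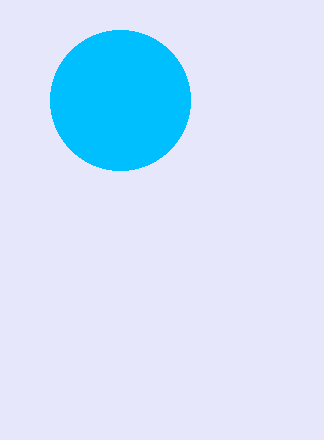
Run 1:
x = 120
y = 100
r = 70
c = 'deepskyblue'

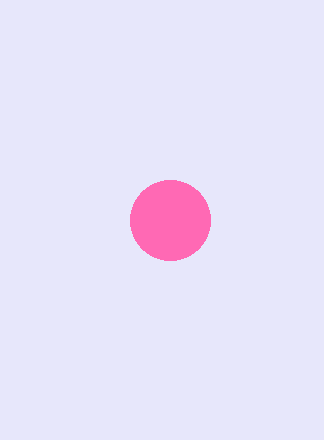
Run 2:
x = 170; y = 220; r = 40; c = 'hotpink'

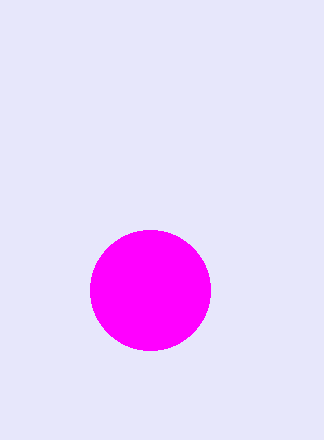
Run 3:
x = 150; y = 290; r = 60; c = 'magenta'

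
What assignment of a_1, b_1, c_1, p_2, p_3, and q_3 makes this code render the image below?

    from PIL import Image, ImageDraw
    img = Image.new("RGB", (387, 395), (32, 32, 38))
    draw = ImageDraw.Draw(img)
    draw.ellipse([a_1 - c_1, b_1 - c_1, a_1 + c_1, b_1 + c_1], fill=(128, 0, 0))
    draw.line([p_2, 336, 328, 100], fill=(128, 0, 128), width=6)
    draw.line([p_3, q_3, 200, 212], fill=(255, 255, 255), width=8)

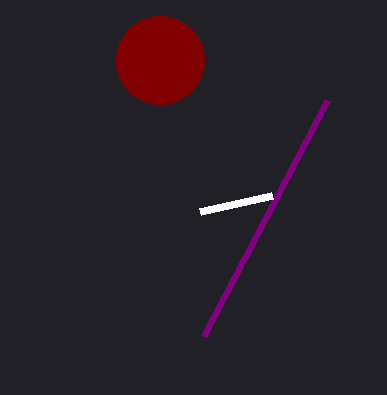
a_1 = 160, b_1 = 60, c_1 = 44, p_2 = 204, p_3 = 272, q_3 = 196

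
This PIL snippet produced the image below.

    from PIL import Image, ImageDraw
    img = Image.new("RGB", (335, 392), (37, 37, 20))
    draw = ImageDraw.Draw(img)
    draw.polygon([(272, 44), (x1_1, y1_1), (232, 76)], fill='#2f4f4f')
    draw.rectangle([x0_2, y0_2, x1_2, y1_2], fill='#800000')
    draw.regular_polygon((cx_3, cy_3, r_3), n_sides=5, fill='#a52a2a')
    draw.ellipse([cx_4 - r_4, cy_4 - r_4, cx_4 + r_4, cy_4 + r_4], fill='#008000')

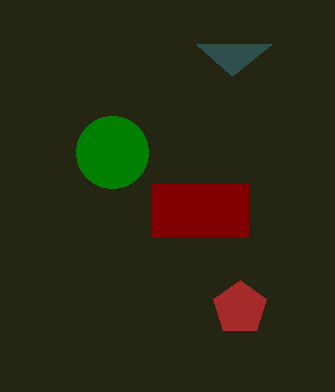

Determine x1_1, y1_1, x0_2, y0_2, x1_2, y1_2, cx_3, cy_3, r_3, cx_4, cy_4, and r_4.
x1_1 = 196; y1_1 = 44; x0_2 = 152; y0_2 = 184; x1_2 = 248; y1_2 = 236; cx_3 = 240; cy_3 = 308; r_3 = 28; cx_4 = 112; cy_4 = 152; r_4 = 36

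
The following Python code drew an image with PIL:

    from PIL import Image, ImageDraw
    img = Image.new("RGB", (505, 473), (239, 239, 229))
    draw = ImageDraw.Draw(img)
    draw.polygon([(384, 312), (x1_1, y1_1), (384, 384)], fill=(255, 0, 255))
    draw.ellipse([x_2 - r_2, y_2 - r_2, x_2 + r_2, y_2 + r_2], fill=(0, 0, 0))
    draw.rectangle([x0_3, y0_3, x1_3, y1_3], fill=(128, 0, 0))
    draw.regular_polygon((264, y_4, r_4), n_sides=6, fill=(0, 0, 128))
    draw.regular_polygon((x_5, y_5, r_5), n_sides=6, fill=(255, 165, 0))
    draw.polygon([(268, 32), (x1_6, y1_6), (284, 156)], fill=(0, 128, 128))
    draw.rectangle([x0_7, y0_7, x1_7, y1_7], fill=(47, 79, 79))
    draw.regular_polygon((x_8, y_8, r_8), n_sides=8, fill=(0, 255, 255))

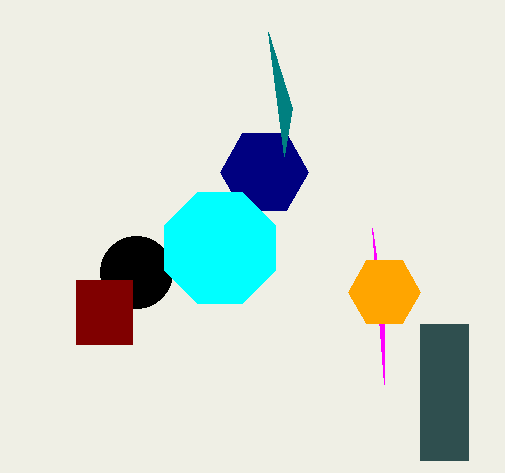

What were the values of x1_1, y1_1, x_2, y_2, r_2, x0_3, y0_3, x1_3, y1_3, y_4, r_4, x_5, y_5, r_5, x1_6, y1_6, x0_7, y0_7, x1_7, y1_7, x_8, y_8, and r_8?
x1_1 = 372
y1_1 = 228
x_2 = 136
y_2 = 272
r_2 = 36
x0_3 = 76
y0_3 = 280
x1_3 = 132
y1_3 = 344
y_4 = 172
r_4 = 44
x_5 = 384
y_5 = 292
r_5 = 36
x1_6 = 292
y1_6 = 108
x0_7 = 420
y0_7 = 324
x1_7 = 468
y1_7 = 460
x_8 = 220
y_8 = 248
r_8 = 60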